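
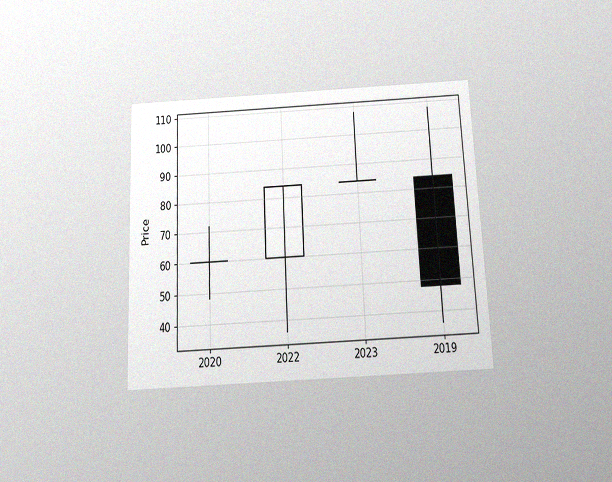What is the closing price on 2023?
The chart is tilted about 3° counter-clockwise and viewed slightly from below, with some photo noise. The 2023 candle closes at 84.

84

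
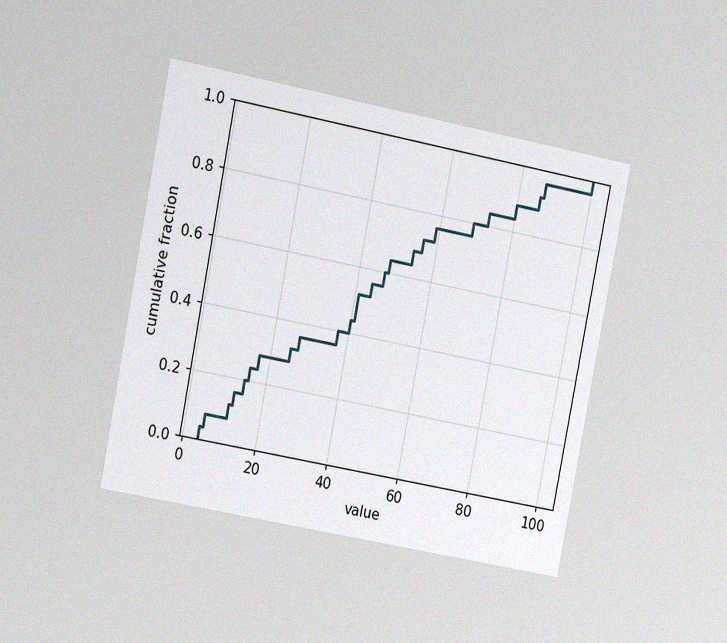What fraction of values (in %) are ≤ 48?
The chart is tilted about 11° clockwise and viewed slightly from the left, with some photo noise. At x=48 the ECDF step is at 64%.

64%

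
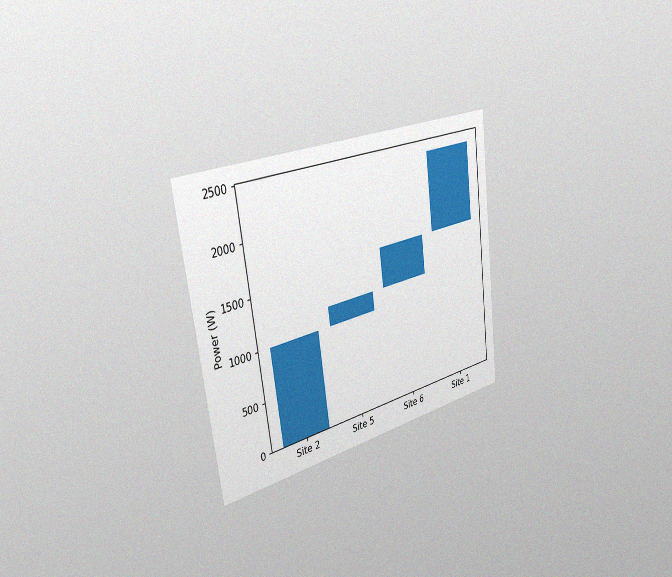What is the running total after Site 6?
The chart is tilted about 8° counter-clockwise and viewed slightly from the left, with some photo noise. After Site 6 the running total reaches 1600W.

1600W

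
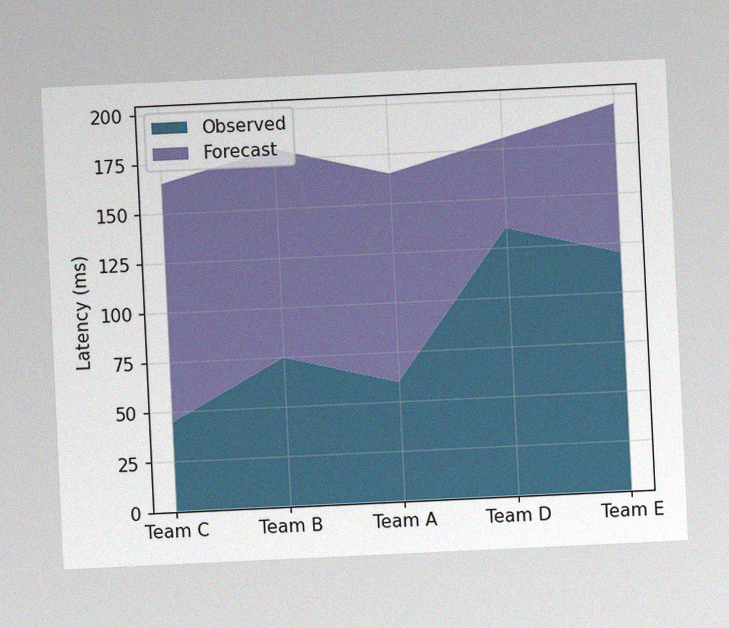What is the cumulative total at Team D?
The chart is tilted about 3° counter-clockwise, with some photo noise. The stacked total at Team D reaches 180ms.

180ms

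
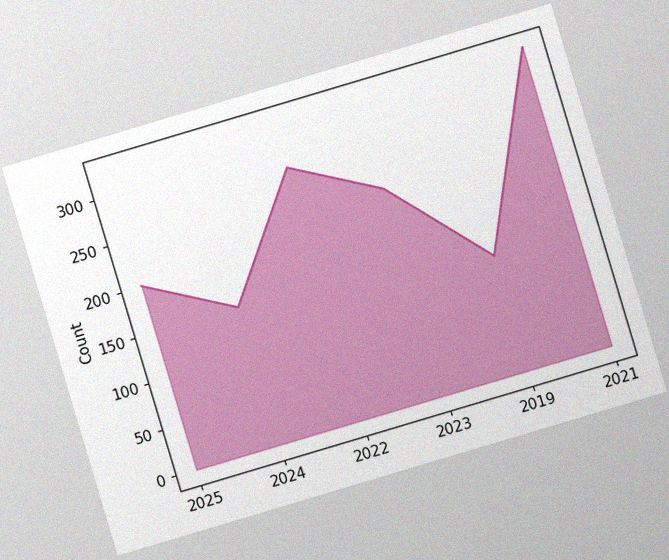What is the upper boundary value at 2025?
200

The chart is tilted about 17° counter-clockwise, with some photo noise. At 2025 the upper boundary is at 200.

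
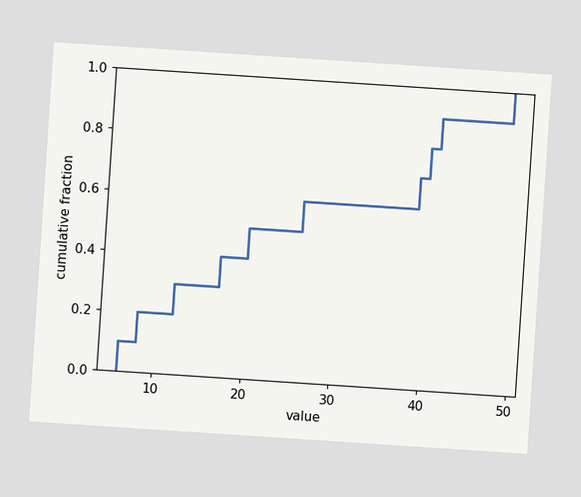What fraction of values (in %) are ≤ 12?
30%

The chart is tilted about 4° clockwise. At x=12 the ECDF step is at 30%.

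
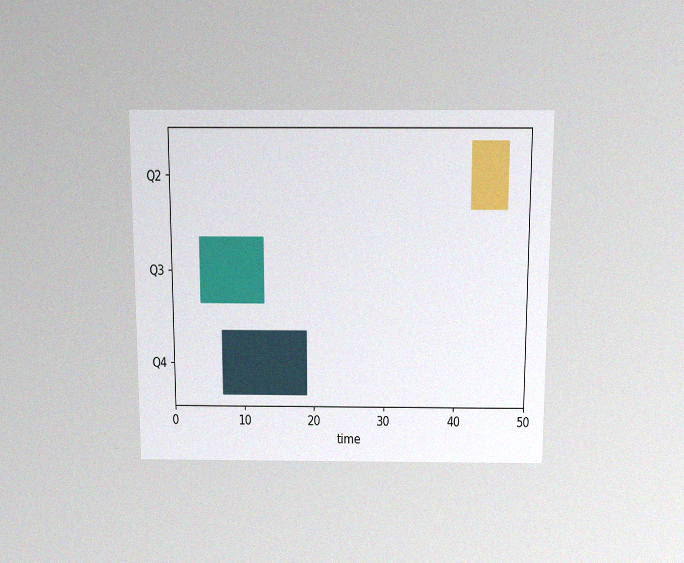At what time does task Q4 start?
7

The chart is viewed slightly from above, with some photo noise. The Q4 bar begins at t=7.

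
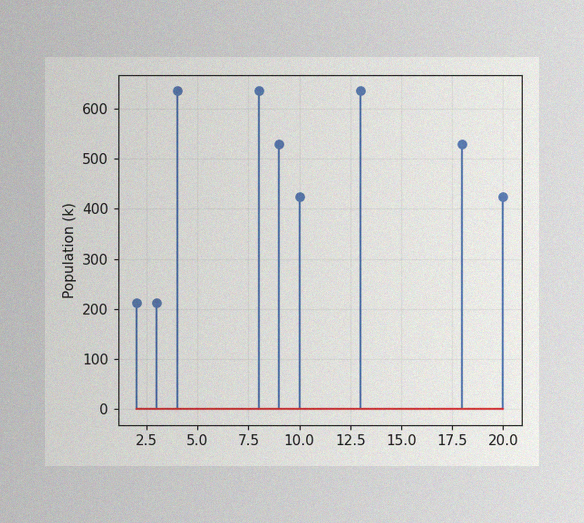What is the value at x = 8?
The image has some photo noise and uneven lighting. The stem at x=8 reaches 636k.

636k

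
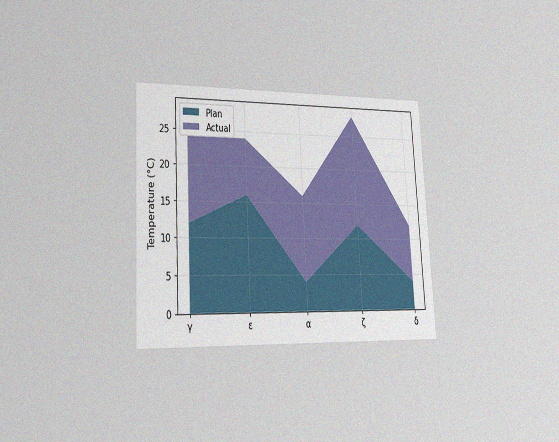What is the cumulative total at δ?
The chart is tilted about 3° counter-clockwise and viewed slightly from the left, with some photo noise. The stacked total at δ reaches 12°C.

12°C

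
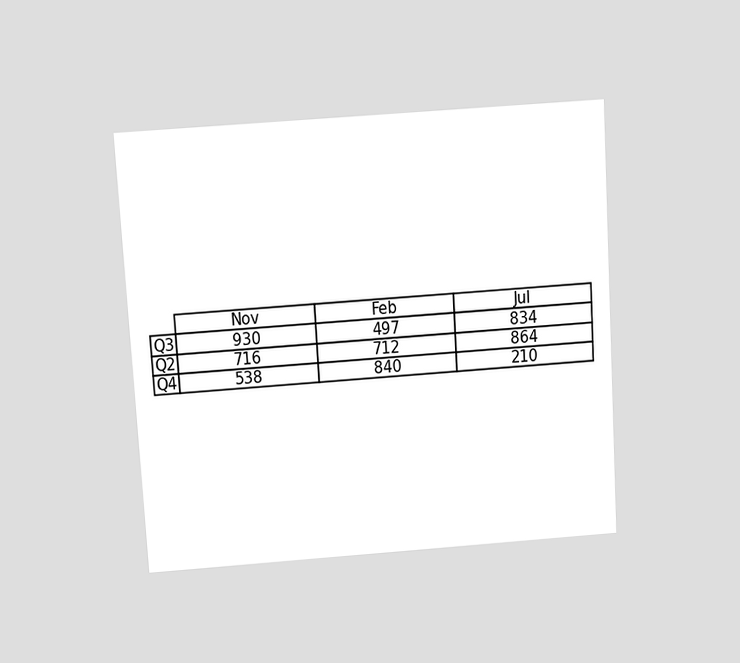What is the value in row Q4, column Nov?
The chart is tilted about 3° counter-clockwise and viewed slightly from above. The (Q4, Nov) cell reads 538.

538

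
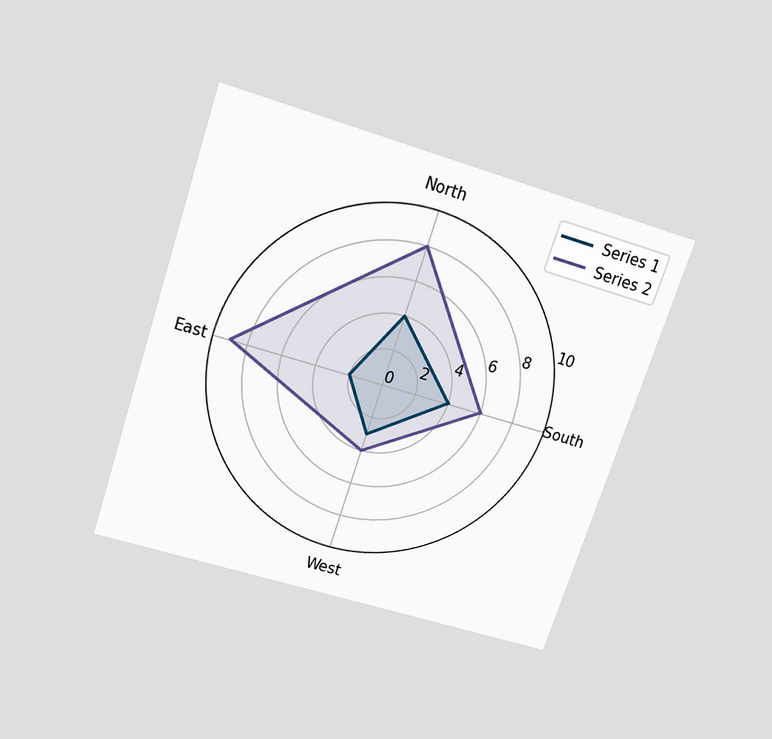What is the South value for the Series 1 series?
4

The chart is tilted about 18° clockwise and viewed slightly from above. On the South axis, Series 1 reaches 4.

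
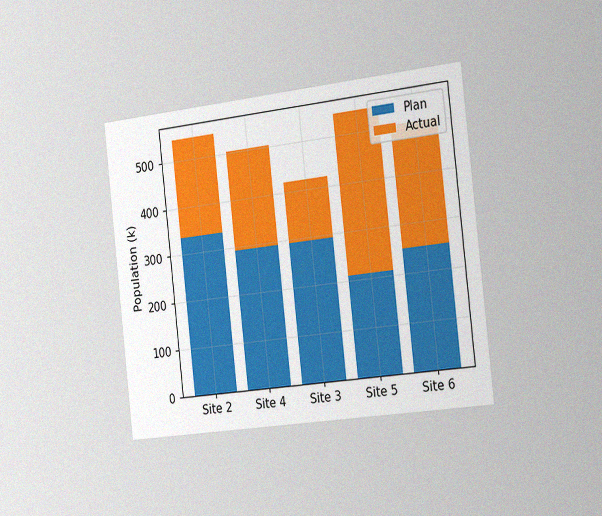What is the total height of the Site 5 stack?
546k

The chart is tilted about 6° counter-clockwise and viewed slightly from the right, with some photo noise. The Site 5 stack's top reaches 546k on the y-axis.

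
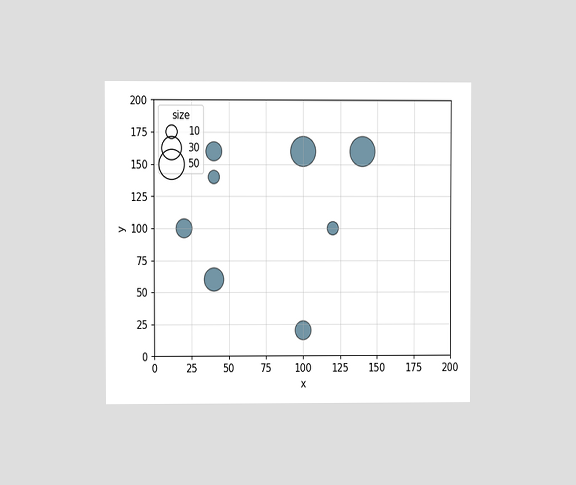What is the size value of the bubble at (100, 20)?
The chart is viewed at a slight angle. Matching the bubble at (100, 20) against the size legend gives 20.

20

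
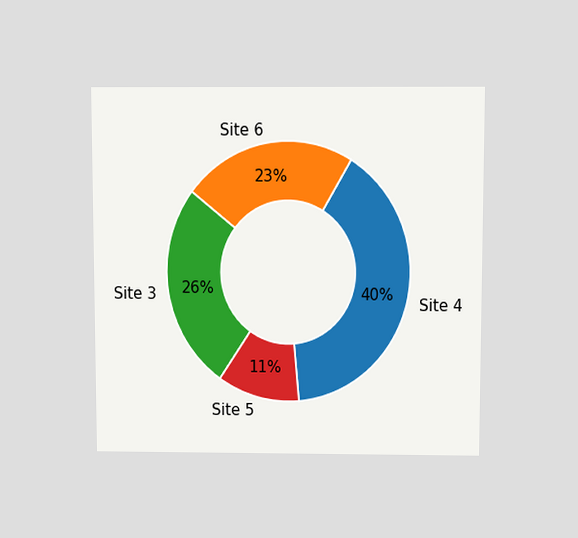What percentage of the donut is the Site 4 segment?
The chart is viewed slightly from above. The Site 4 segment takes up 40% of the ring.

40%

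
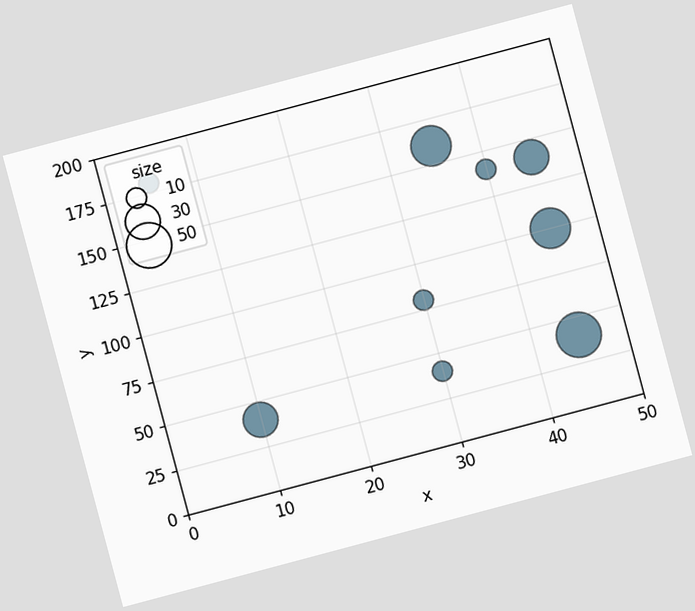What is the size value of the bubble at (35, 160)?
The chart is tilted about 15° counter-clockwise. Matching the bubble at (35, 160) against the size legend gives 40.

40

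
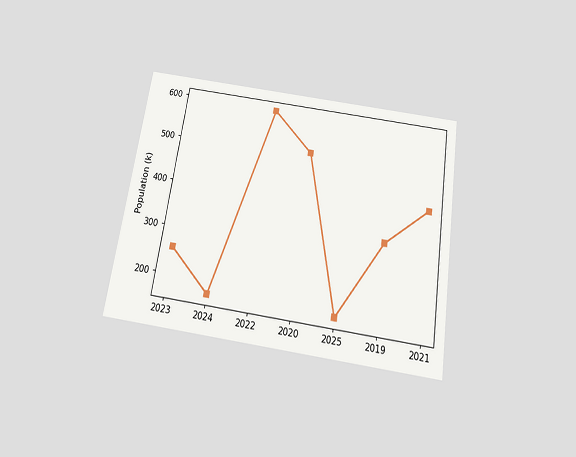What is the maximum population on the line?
The chart is tilted about 9° clockwise and viewed slightly from below. The highest point is at 2022, and reading across to the y-axis gives 595k.

595k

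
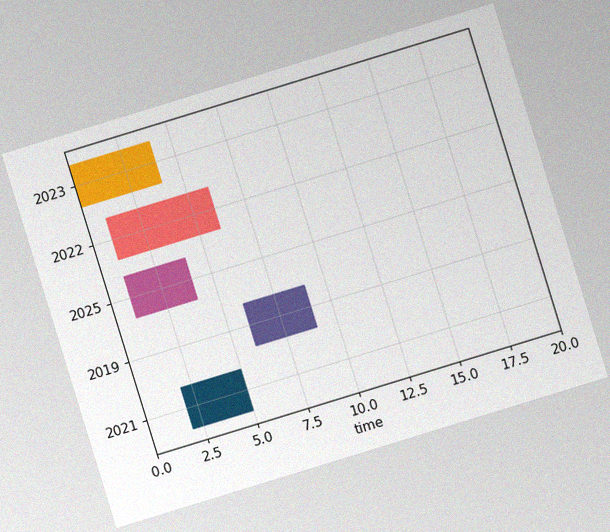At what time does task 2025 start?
The chart is tilted about 17° counter-clockwise, with some photo noise. The 2025 bar begins at t=1.

1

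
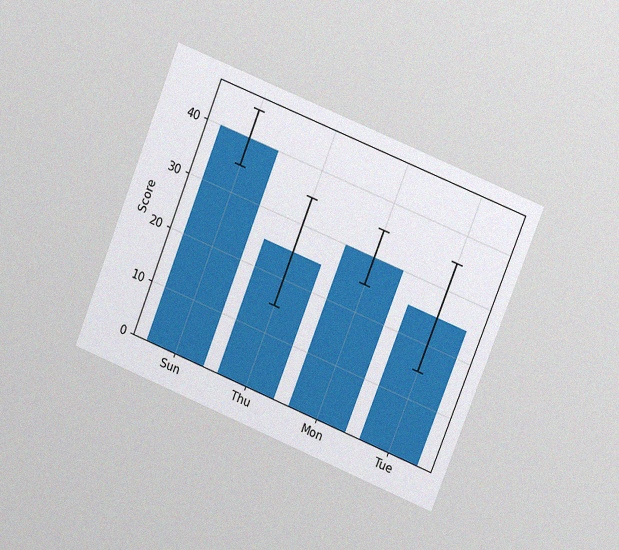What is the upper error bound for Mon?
The chart is tilted about 22° clockwise and viewed at a slight angle, with some photo noise. The Mon bar's upper whisker reaches 35.

35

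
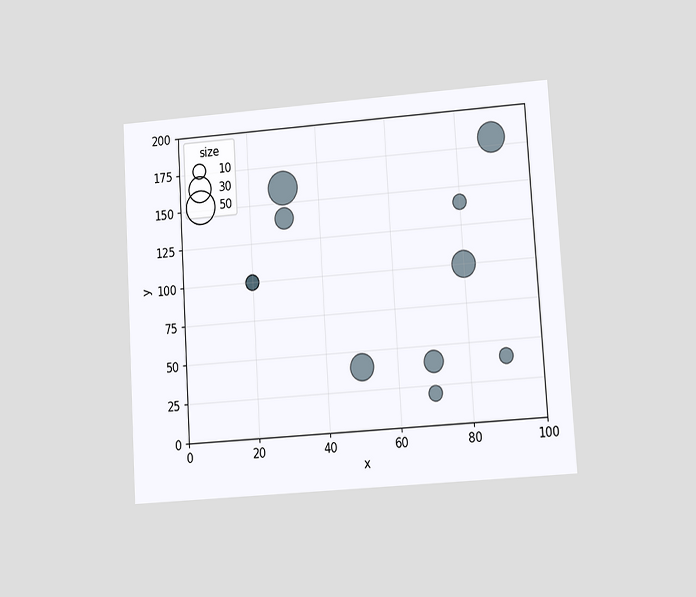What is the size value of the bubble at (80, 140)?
10

The chart is tilted about 4° counter-clockwise and viewed at a slight angle. Matching the bubble at (80, 140) against the size legend gives 10.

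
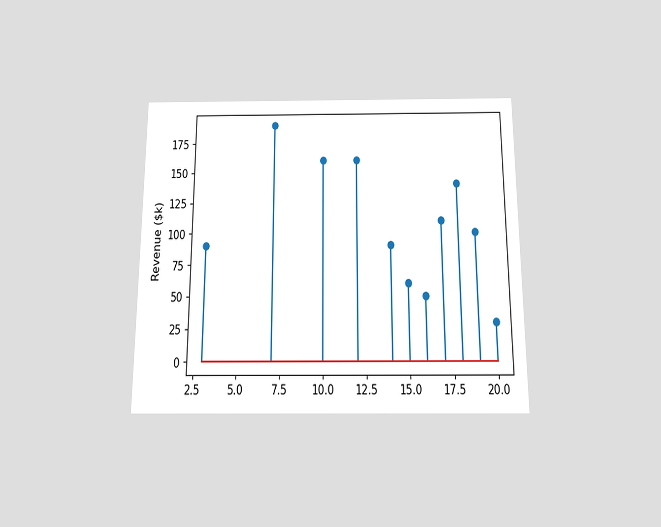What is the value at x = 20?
$30k

The chart is viewed slightly from below. The stem at x=20 reaches $30k.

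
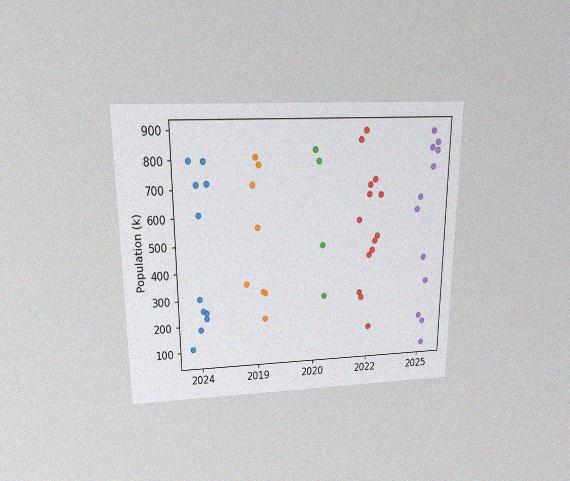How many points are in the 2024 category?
11

The chart is viewed slightly from above, with some photo noise. Counting the markers in the 2024 column gives 11.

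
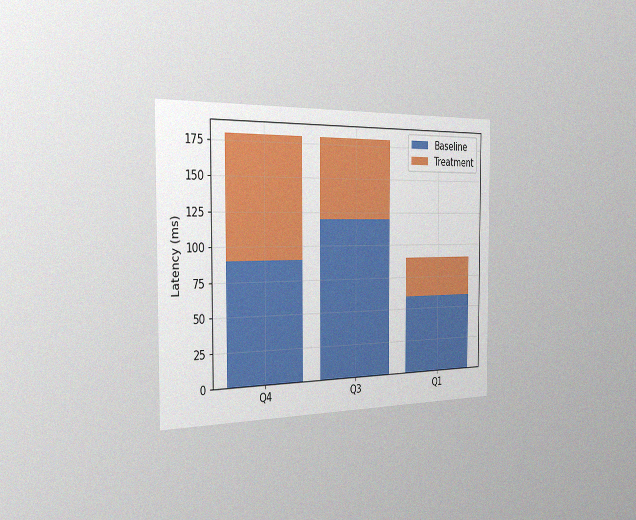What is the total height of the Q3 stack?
180ms

The chart is viewed slightly from the left, with some photo noise. The Q3 stack's top reaches 180ms on the y-axis.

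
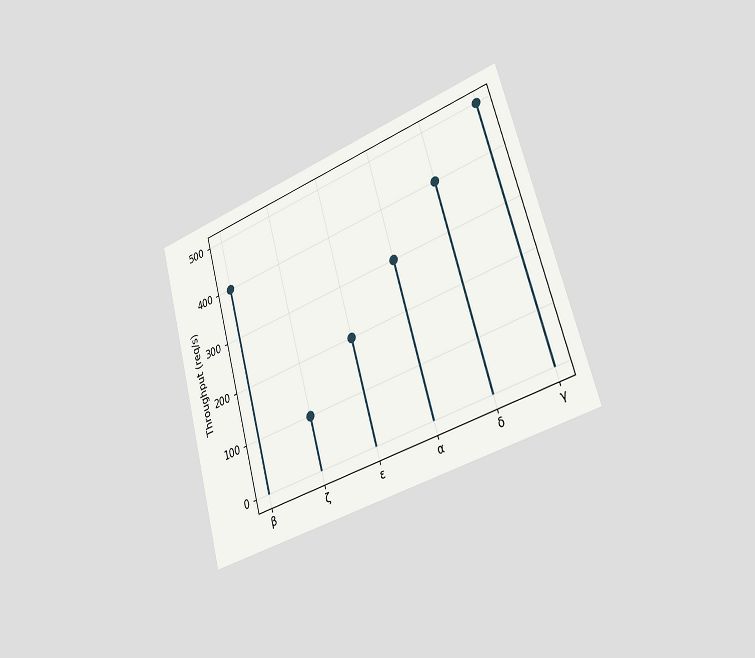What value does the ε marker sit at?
The chart is tilted about 16° counter-clockwise and viewed slightly from the right. The ε marker sits at 200req/s.

200req/s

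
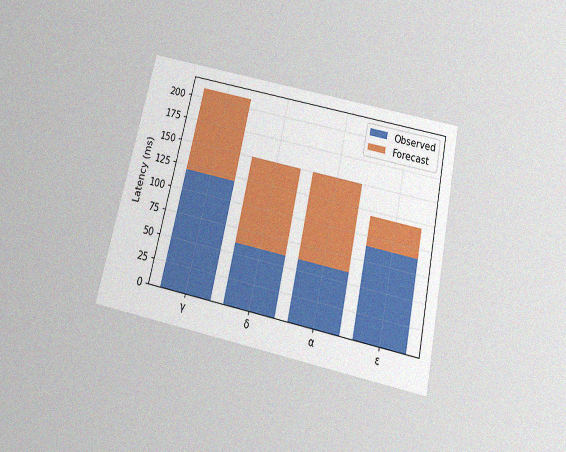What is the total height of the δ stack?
150ms

The chart is tilted about 12° clockwise and viewed slightly from below, with some photo noise. The δ stack's top reaches 150ms on the y-axis.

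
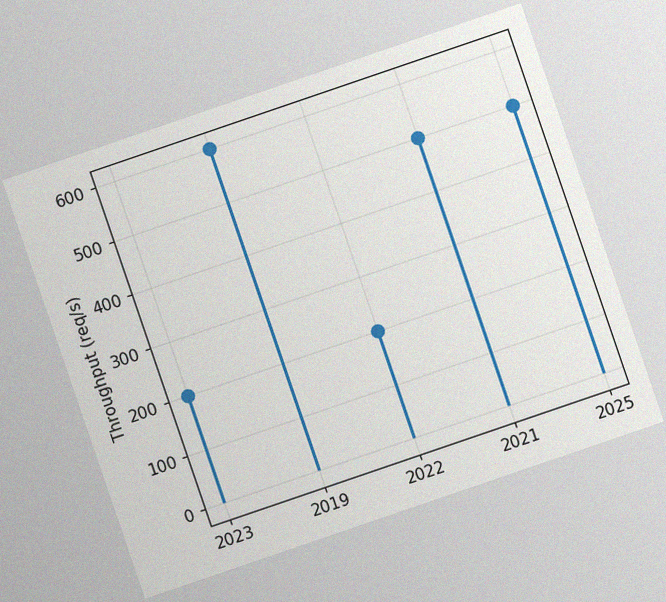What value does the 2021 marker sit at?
The chart is tilted about 19° counter-clockwise, with some photo noise. The 2021 marker sits at 500req/s.

500req/s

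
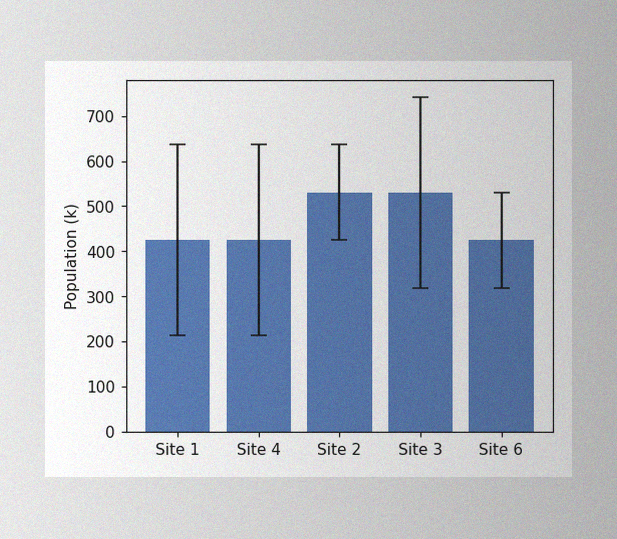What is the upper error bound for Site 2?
The image has some photo noise and uneven lighting. The Site 2 bar's upper whisker reaches 636k.

636k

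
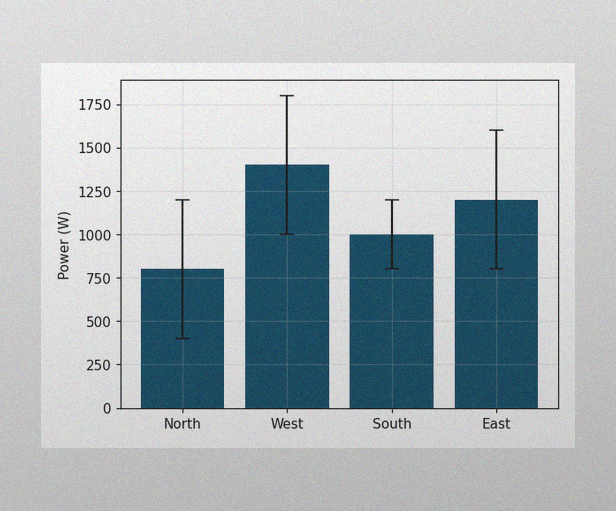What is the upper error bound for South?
1200W

The image has some photo noise and uneven lighting. The South bar's upper whisker reaches 1200W.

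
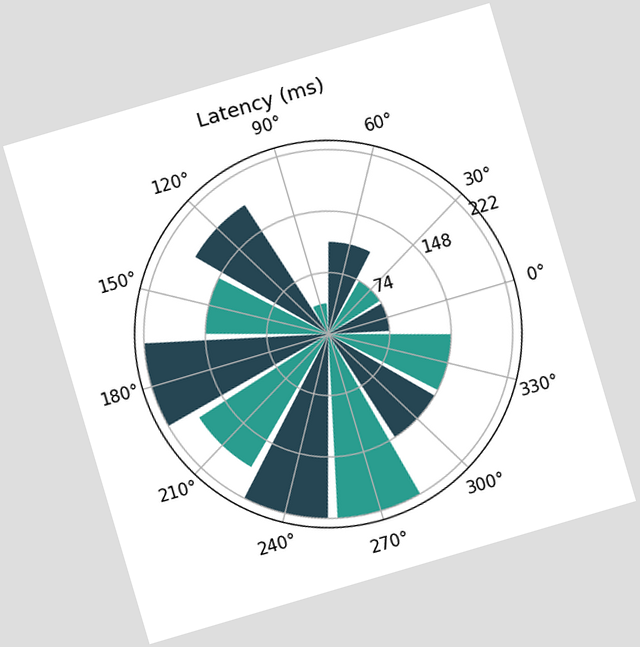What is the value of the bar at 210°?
185ms

The chart is tilted about 16° counter-clockwise. The bar at 210° reaches 185ms on the radial axis.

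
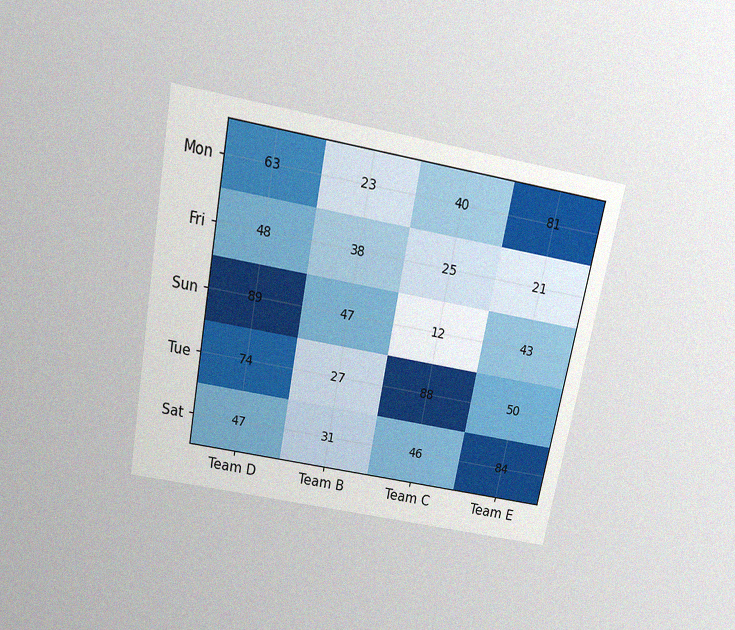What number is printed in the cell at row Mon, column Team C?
The chart is tilted about 11° clockwise and viewed slightly from above, with some photo noise. The (Mon, Team C) cell reads 40.

40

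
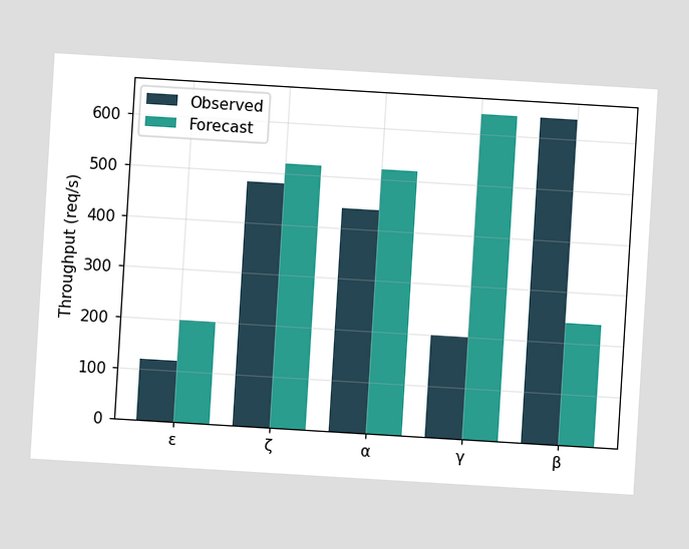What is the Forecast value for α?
The chart is tilted about 3° clockwise. The Forecast bar at α reaches 520req/s on the y-axis.

520req/s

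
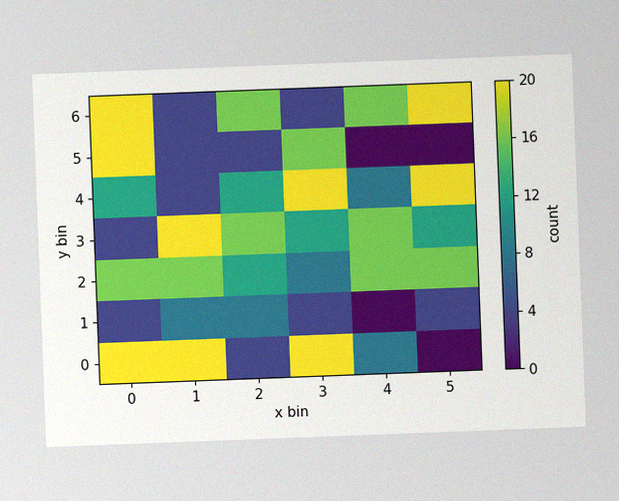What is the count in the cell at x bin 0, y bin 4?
The chart is tilted about 2° counter-clockwise, with some photo noise. Matching the cell (0, 4) against the colorbar gives 12.

12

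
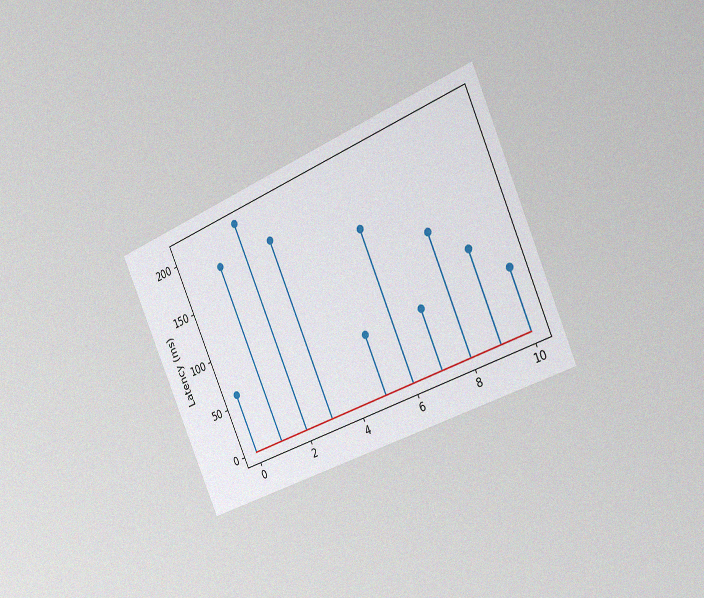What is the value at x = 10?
The chart is tilted about 24° counter-clockwise and viewed slightly from the right, with some photo noise. The stem at x=10 reaches 60ms.

60ms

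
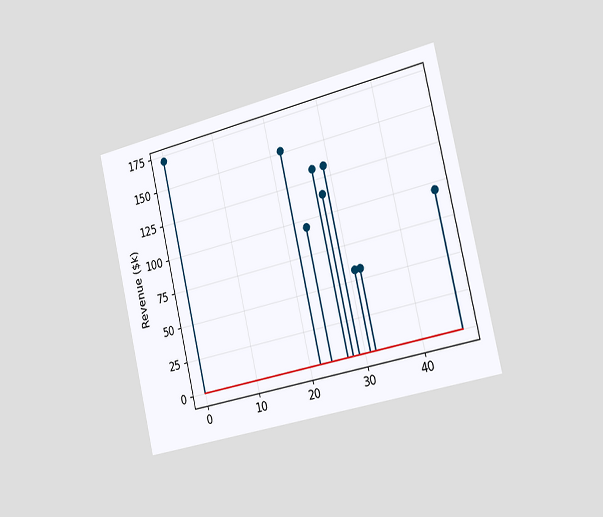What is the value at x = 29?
$133k

The chart is tilted about 13° counter-clockwise and viewed slightly from the right. The stem at x=29 reaches $133k.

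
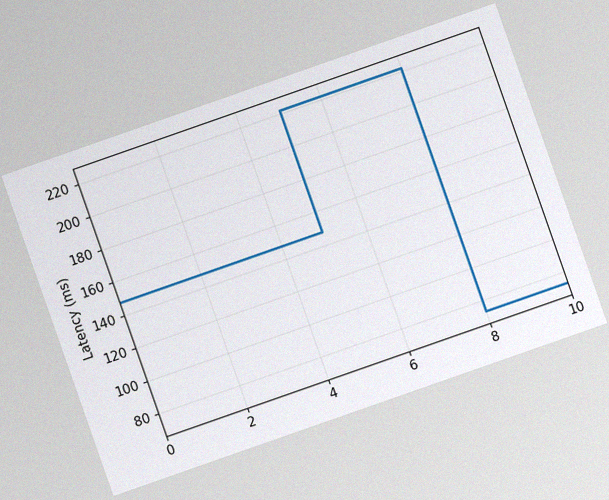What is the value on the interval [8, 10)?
The chart is tilted about 19° counter-clockwise, with some photo noise. On [8, 10) the step sits at 74ms.

74ms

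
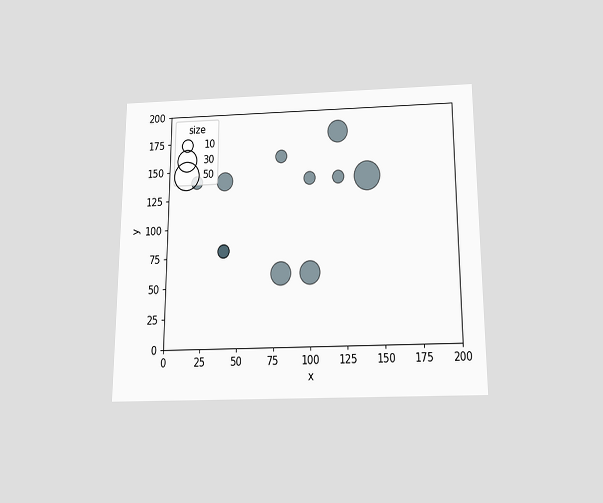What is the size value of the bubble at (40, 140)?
The chart is viewed slightly from below. Matching the bubble at (40, 140) against the size legend gives 20.

20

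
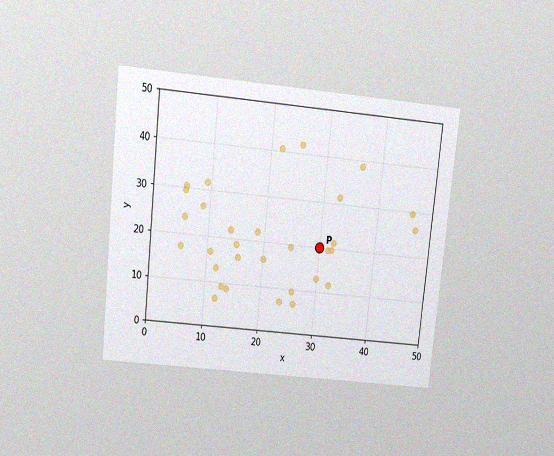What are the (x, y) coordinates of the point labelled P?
The chart is tilted about 6° clockwise and viewed slightly from above, with some photo noise. Following the gridlines from P to each axis, P sits at (30, 20).

(30, 20)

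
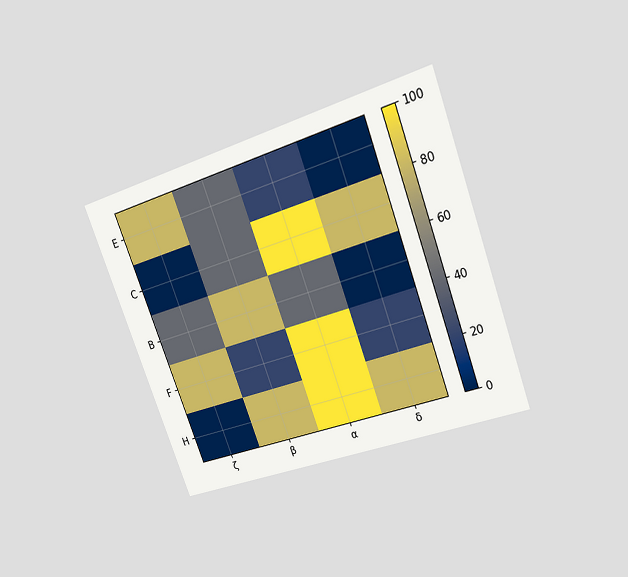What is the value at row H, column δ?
80

The chart is tilted about 20° counter-clockwise and viewed at a slight angle. Matching cell (H, δ) against the colorbar gives 80.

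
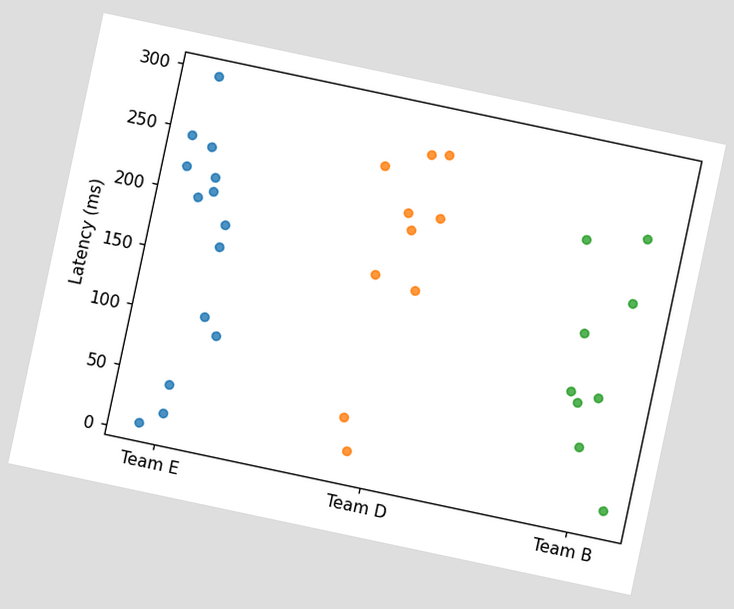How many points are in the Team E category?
14

The chart is tilted about 12° clockwise. Counting the markers in the Team E column gives 14.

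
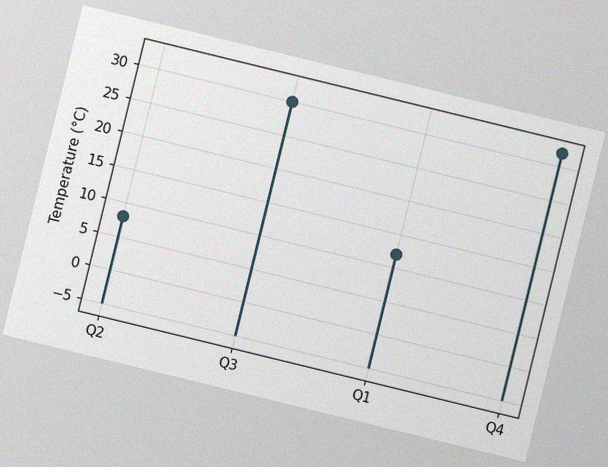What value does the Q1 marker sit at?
The chart is tilted about 14° clockwise, with some photo noise. The Q1 marker sits at 12°C.

12°C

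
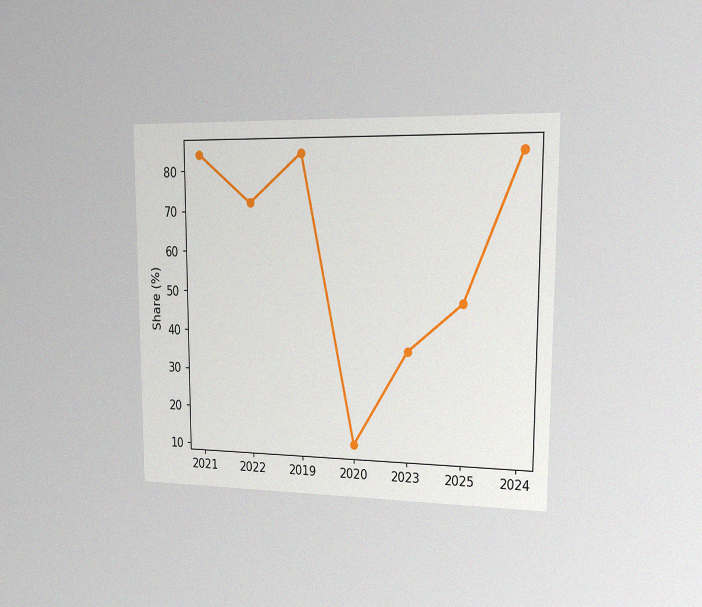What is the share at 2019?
The chart is viewed slightly from the right, with some photo noise. At 2019, the line is at 84%.

84%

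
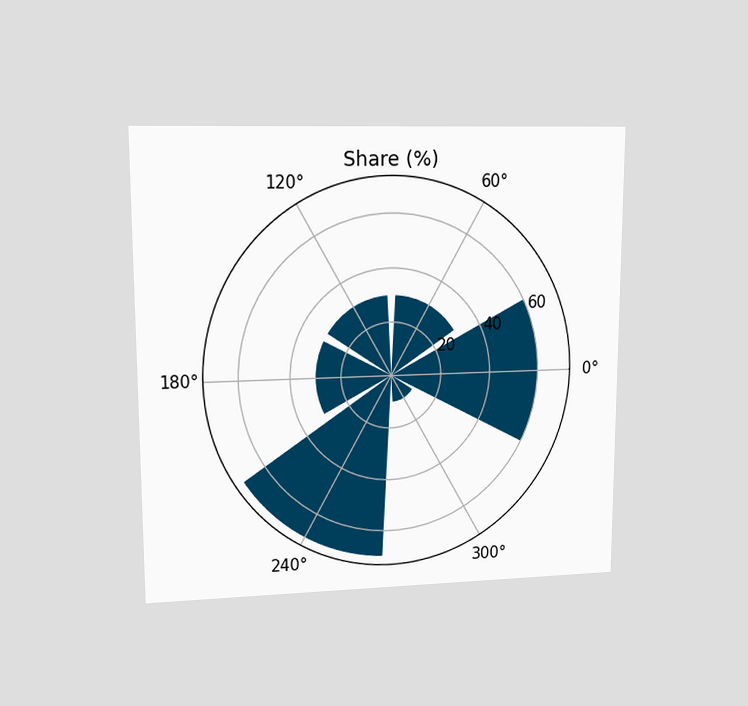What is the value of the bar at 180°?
30%

The chart is viewed at a slight angle. The bar at 180° reaches 30% on the radial axis.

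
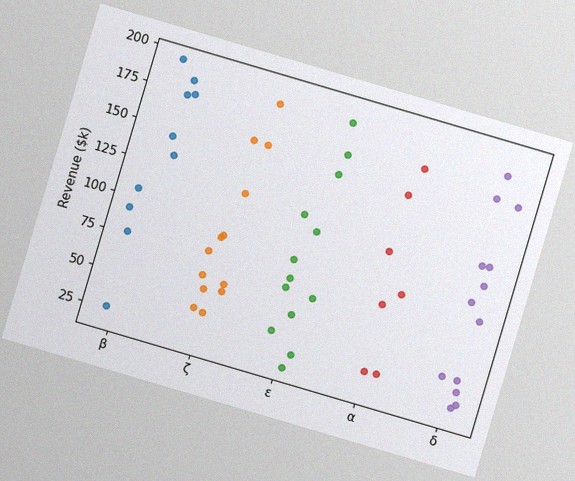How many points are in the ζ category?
The chart is tilted about 16° clockwise, with some photo noise. Counting the markers in the ζ column gives 13.

13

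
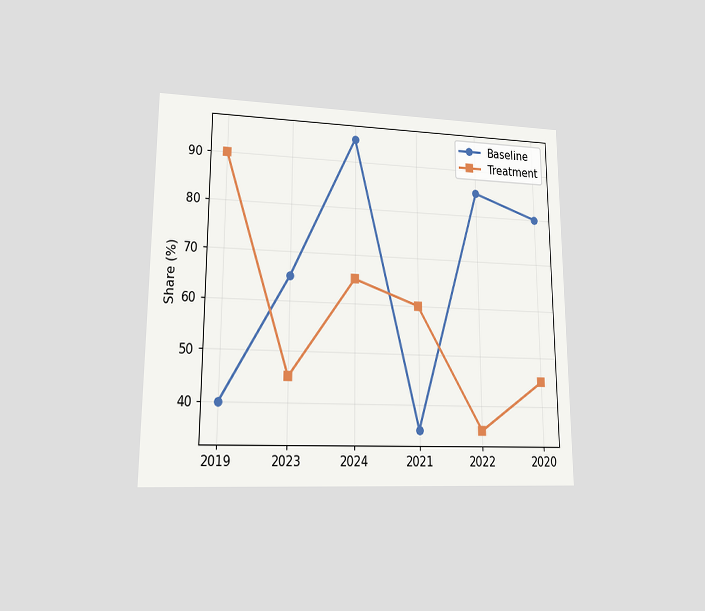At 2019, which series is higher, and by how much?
Treatment, by 50%

The chart is viewed at a slight angle. At 2019, Treatment sits above the other line by 50%.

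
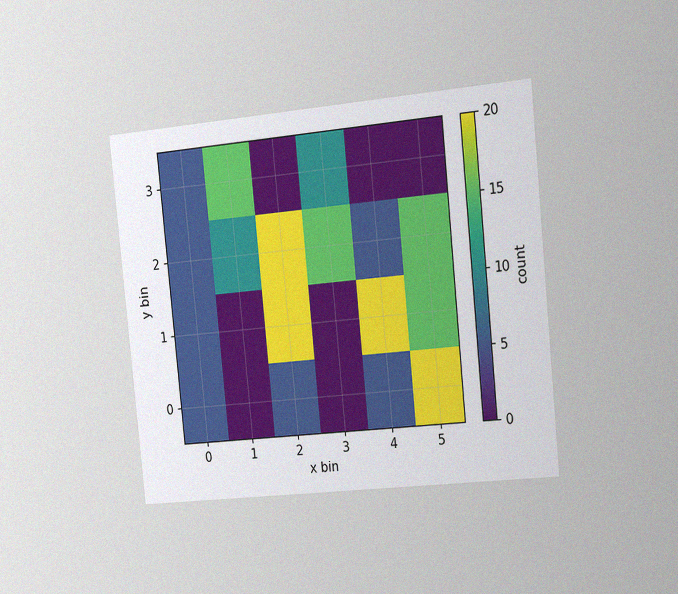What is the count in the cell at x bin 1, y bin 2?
10

The chart is tilted about 6° counter-clockwise and viewed slightly from the right, with some photo noise. Matching the cell (1, 2) against the colorbar gives 10.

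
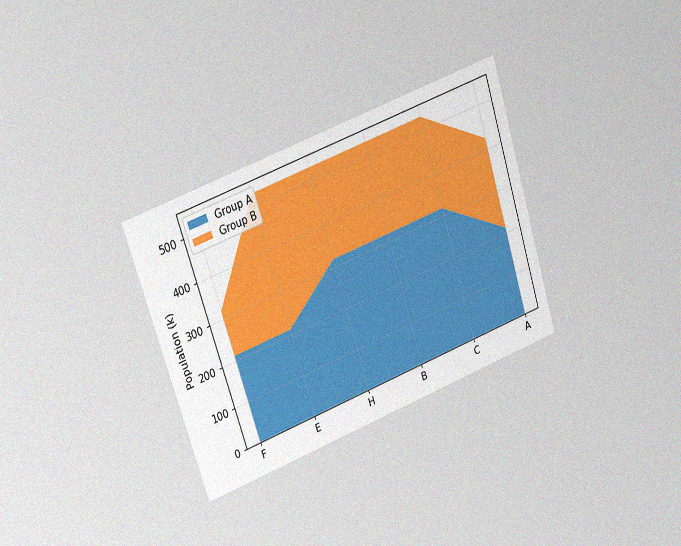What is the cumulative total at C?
The chart is tilted about 18° counter-clockwise and viewed at a slight angle, with some photo noise. The stacked total at C reaches 530k.

530k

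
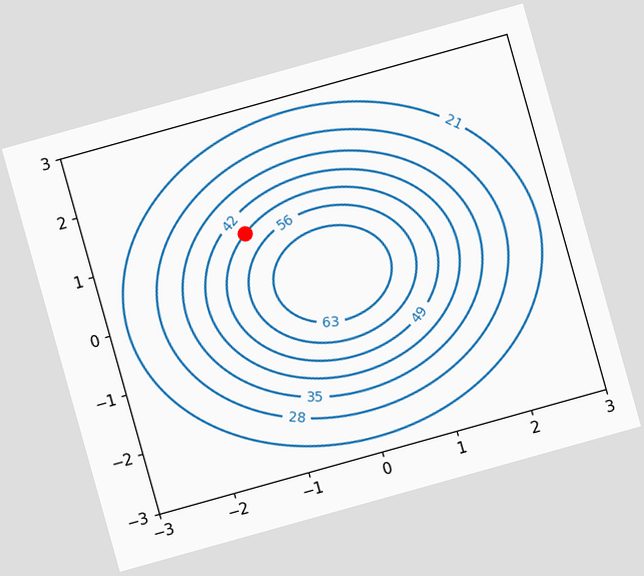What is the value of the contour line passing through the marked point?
The chart is tilted about 16° counter-clockwise. The marked point sits on the contour labelled 49.

49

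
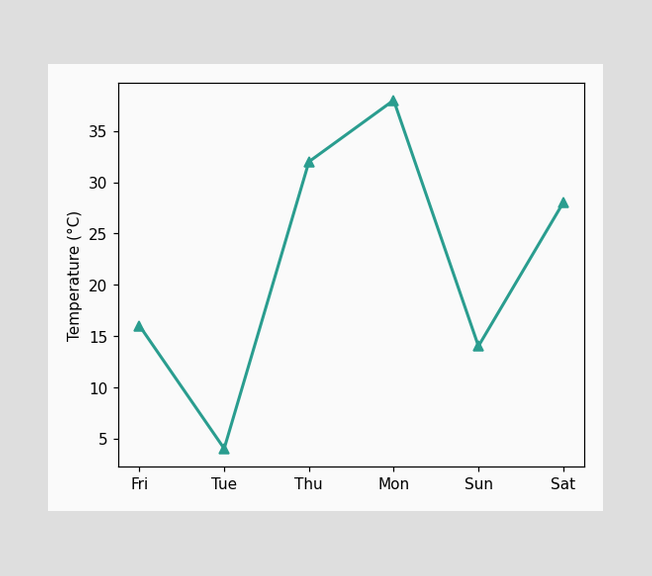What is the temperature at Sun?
14°C

At Sun, the line is at 14°C.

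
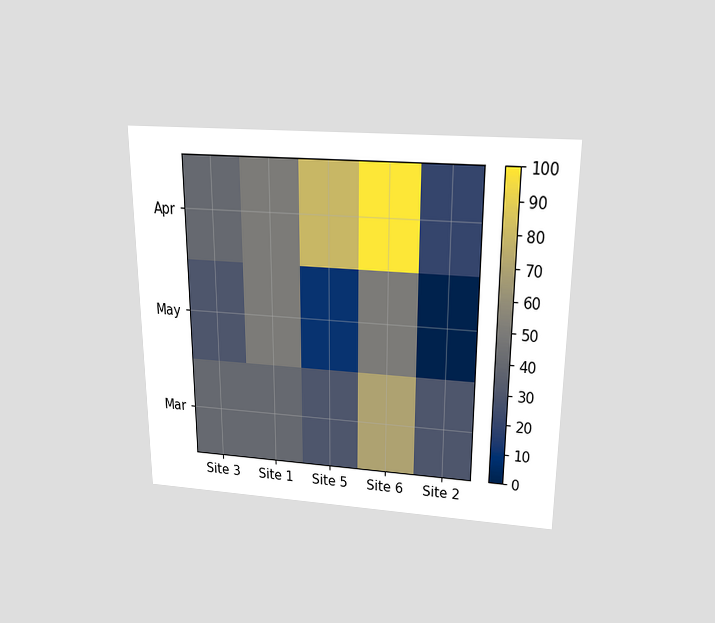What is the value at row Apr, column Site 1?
50

The chart is viewed slightly from above. Matching cell (Apr, Site 1) against the colorbar gives 50.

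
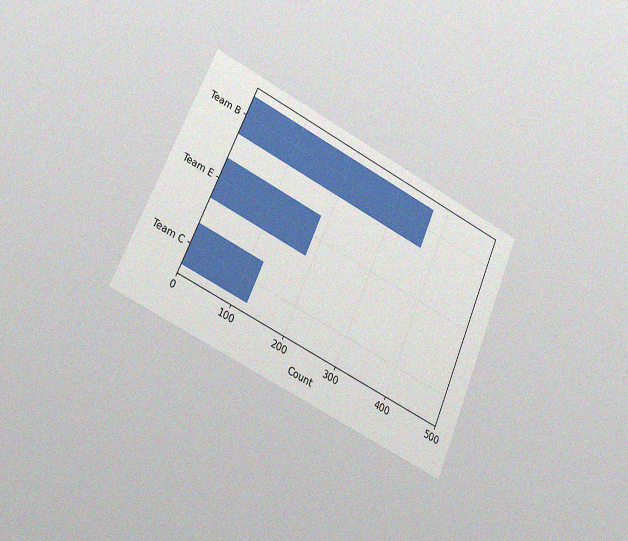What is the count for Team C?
The chart is tilted about 24° clockwise and viewed slightly from the left, with some photo noise. Reading along the chart's x-axis, the Team C bar reaches 124.

124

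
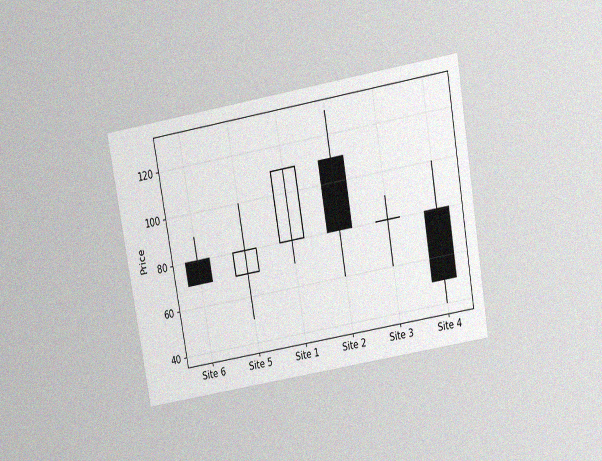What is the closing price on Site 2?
80

The chart is tilted about 10° counter-clockwise and viewed slightly from above, with some photo noise. The Site 2 candle closes at 80.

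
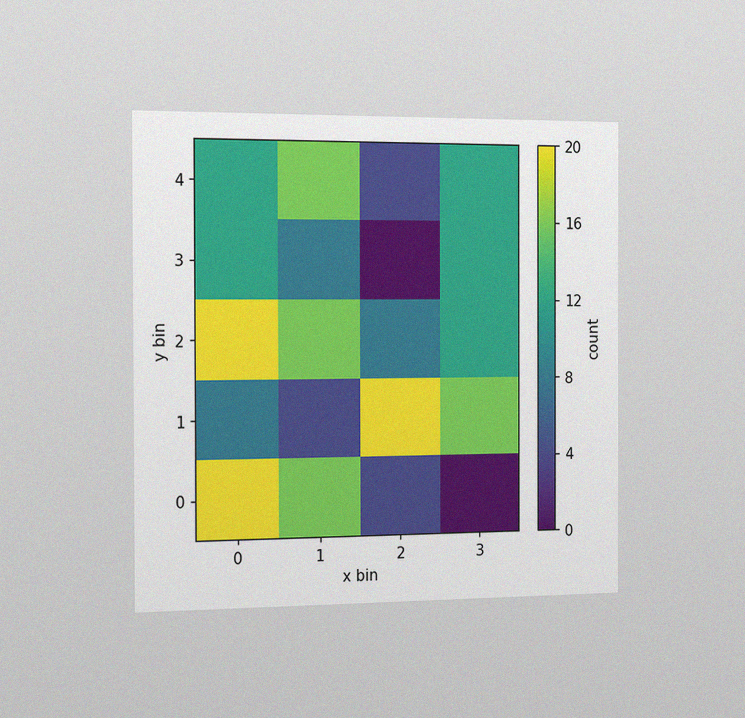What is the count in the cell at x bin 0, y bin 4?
The chart is viewed slightly from the left, with some photo noise. Matching the cell (0, 4) against the colorbar gives 12.

12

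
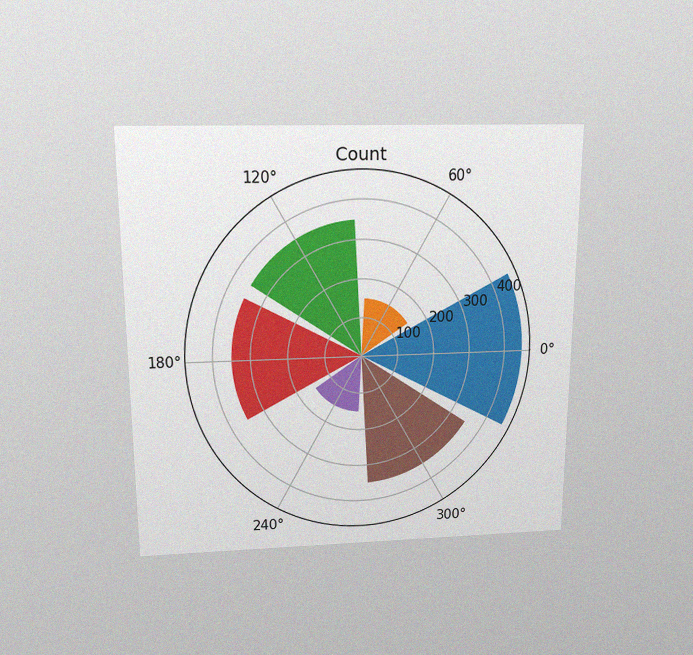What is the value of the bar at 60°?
150

The chart is viewed slightly from above, with some photo noise. The bar at 60° reaches 150 on the radial axis.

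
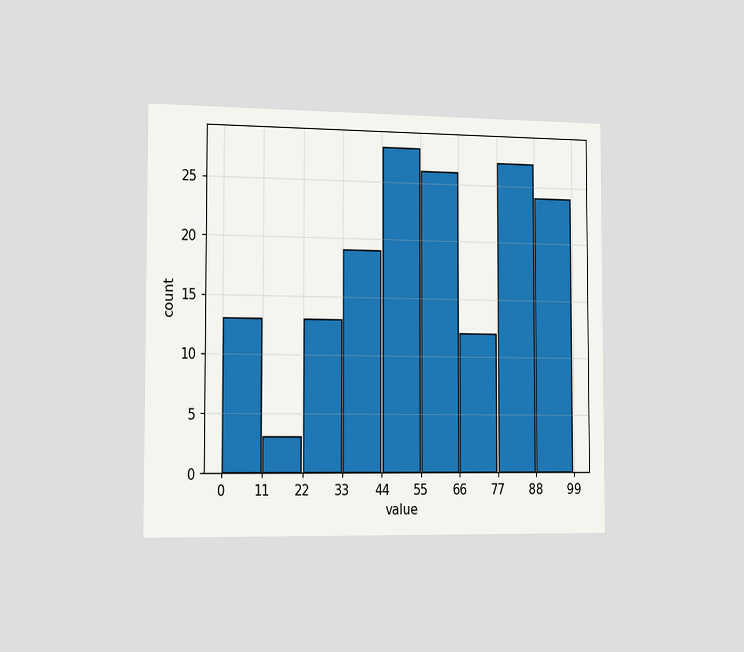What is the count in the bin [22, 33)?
The chart is viewed slightly from the left. The [22, 33) bin has height 13.

13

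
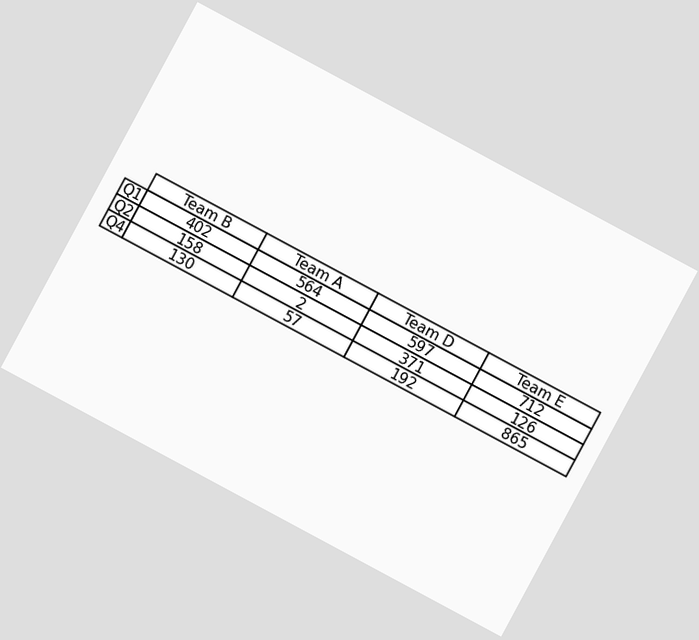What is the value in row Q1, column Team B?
The chart is tilted about 28° clockwise. The (Q1, Team B) cell reads 402.

402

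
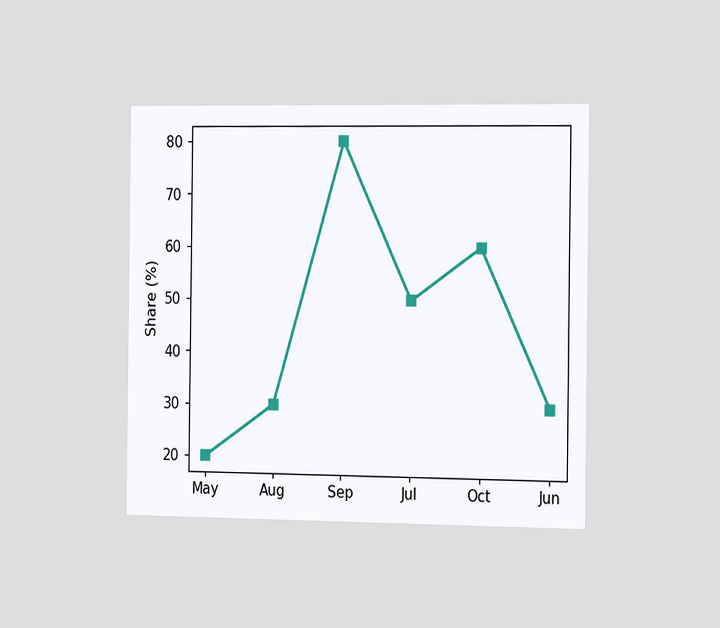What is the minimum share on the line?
The chart is viewed slightly from the right. The lowest point is at May, and reading across to the y-axis gives 20%.

20%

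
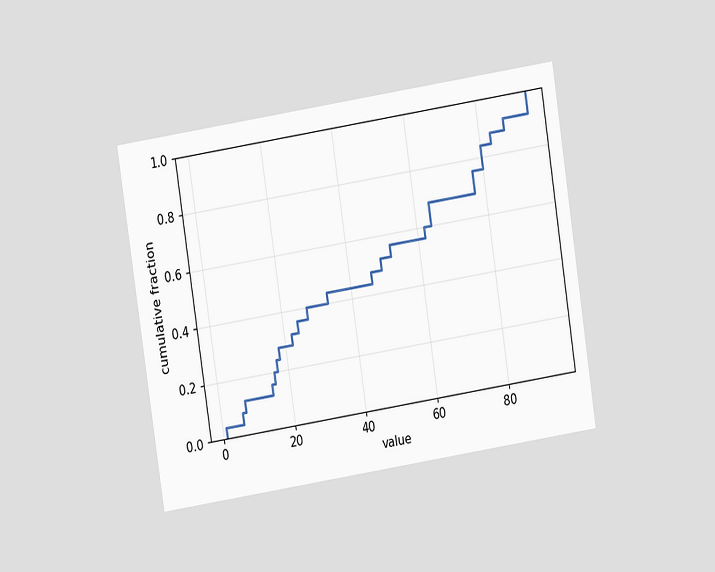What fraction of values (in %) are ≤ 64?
The chart is tilted about 9° counter-clockwise and viewed at a slight angle. At x=64 the ECDF step is at 68%.

68%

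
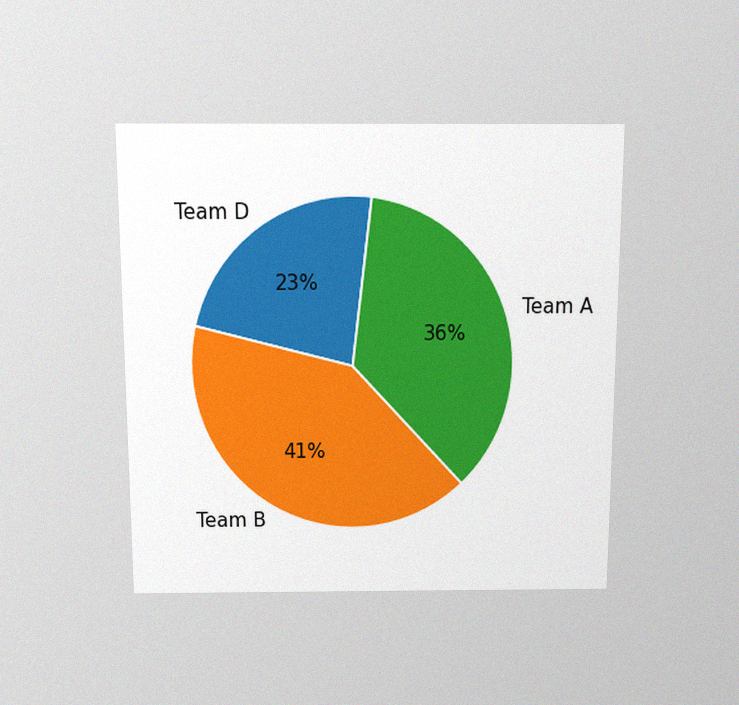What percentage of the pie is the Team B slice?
41%

The chart is viewed slightly from above, with some photo noise. The Team B slice takes up 41% of the pie.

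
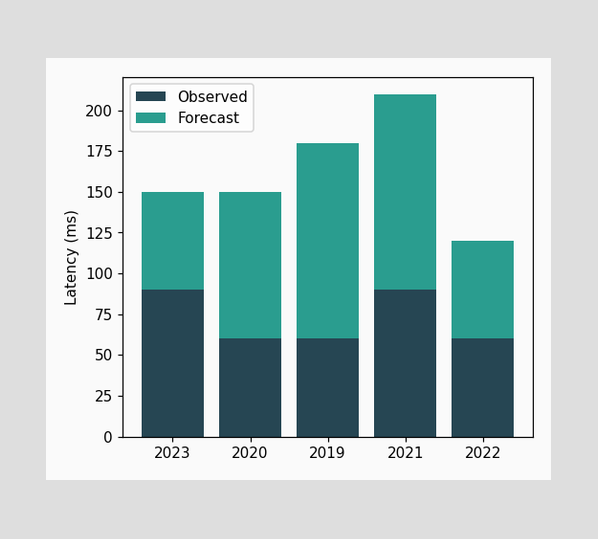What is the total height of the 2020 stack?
The 2020 stack's top reaches 150ms on the y-axis.

150ms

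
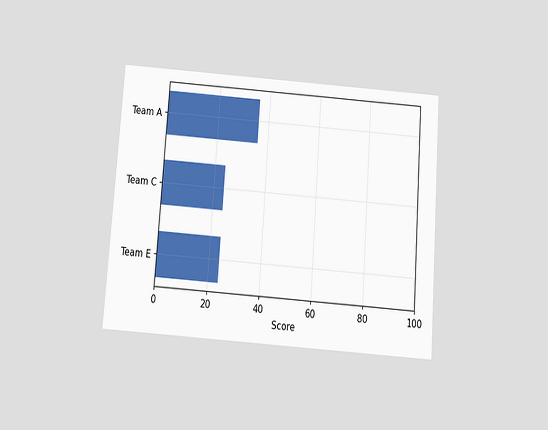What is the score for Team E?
24

The chart is tilted about 4° clockwise and viewed slightly from below. Reading along the chart's x-axis, the Team E bar reaches 24.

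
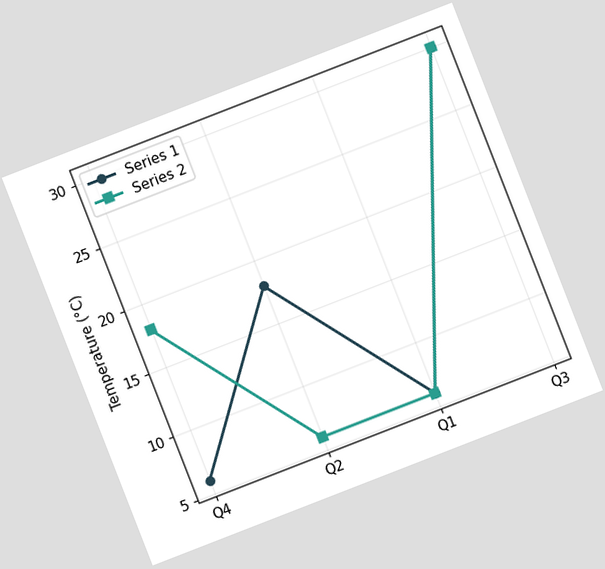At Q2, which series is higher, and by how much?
The chart is tilted about 21° counter-clockwise. At Q2, Series 1 sits above the other line by 12°C.

Series 1, by 12°C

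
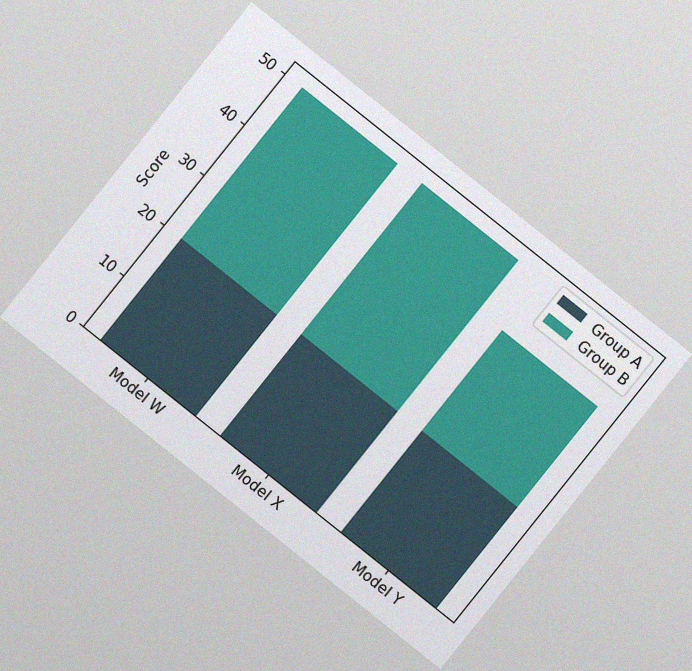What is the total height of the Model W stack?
The chart is tilted about 39° clockwise, with some photo noise. The Model W stack's top reaches 50 on the y-axis.

50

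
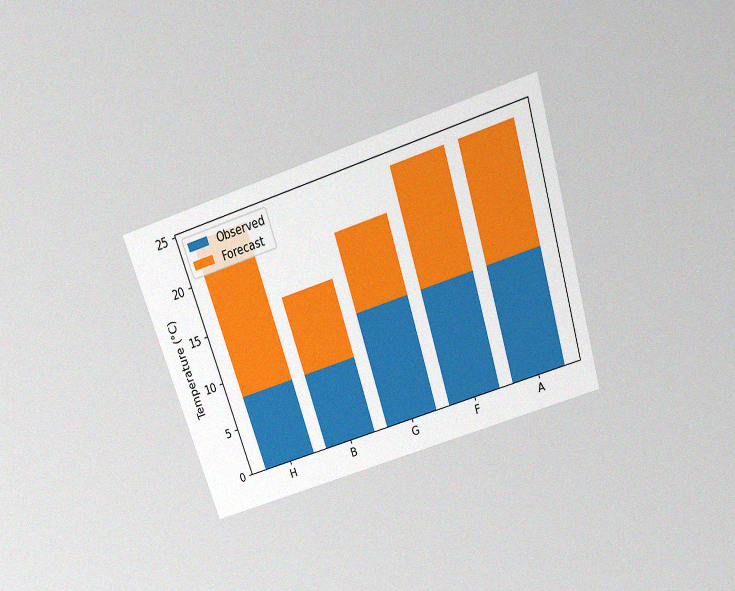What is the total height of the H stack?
The chart is tilted about 18° counter-clockwise and viewed slightly from above, with some photo noise. The H stack's top reaches 24°C on the y-axis.

24°C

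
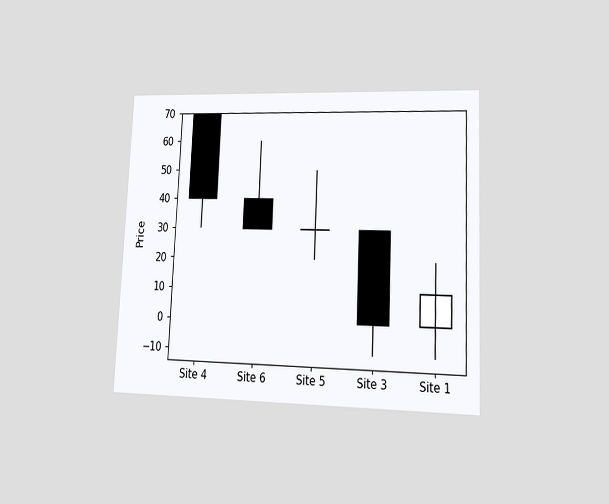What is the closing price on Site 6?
The chart is tilted about 2° clockwise and viewed at a slight angle. The Site 6 candle closes at 30.

30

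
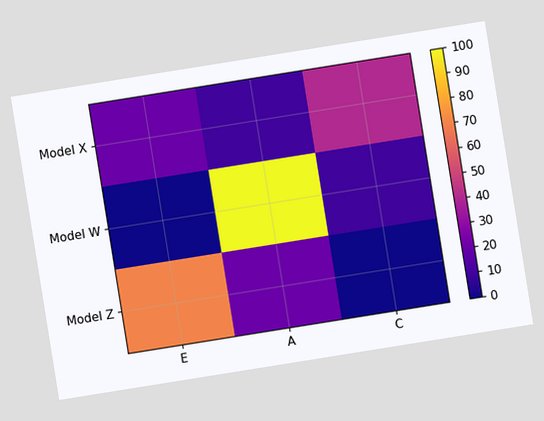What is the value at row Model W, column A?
100

The chart is tilted about 9° counter-clockwise. Matching cell (Model W, A) against the colorbar gives 100.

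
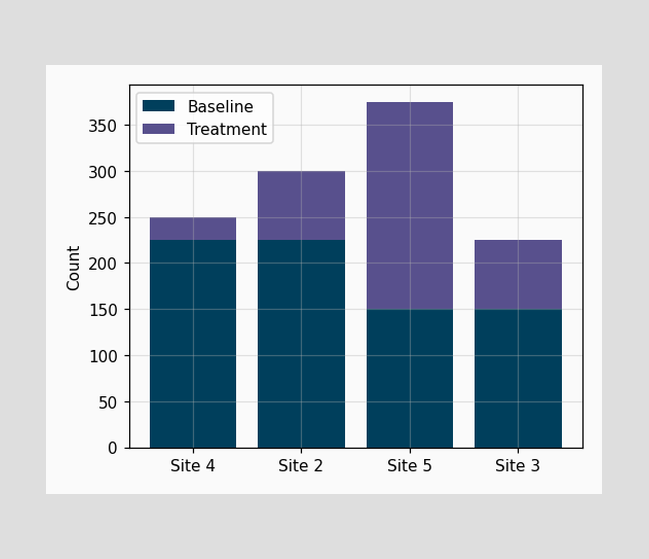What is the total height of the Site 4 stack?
The Site 4 stack's top reaches 250 on the y-axis.

250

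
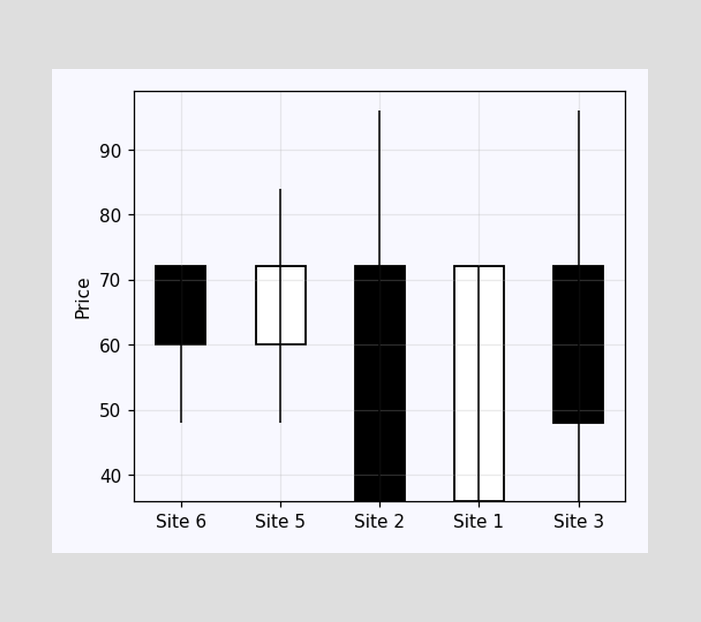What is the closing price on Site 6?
The Site 6 candle closes at 60.

60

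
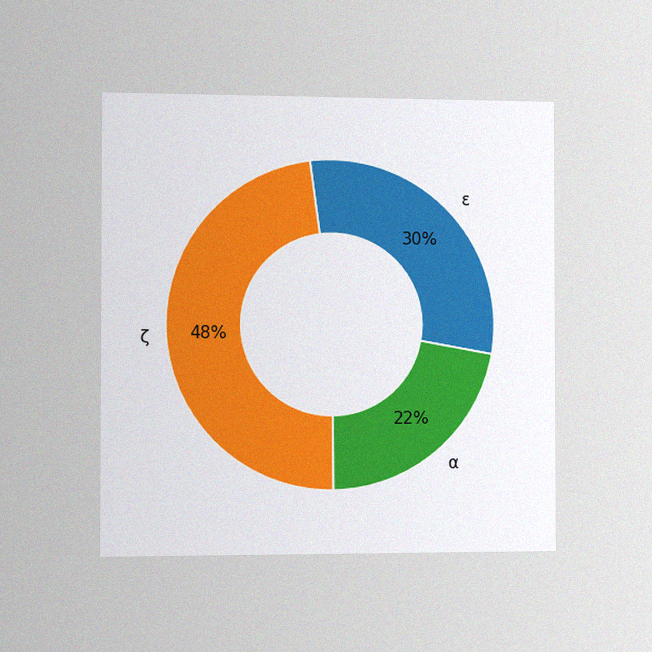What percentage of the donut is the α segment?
22%

The chart is viewed slightly from the left, with some photo noise. The α segment takes up 22% of the ring.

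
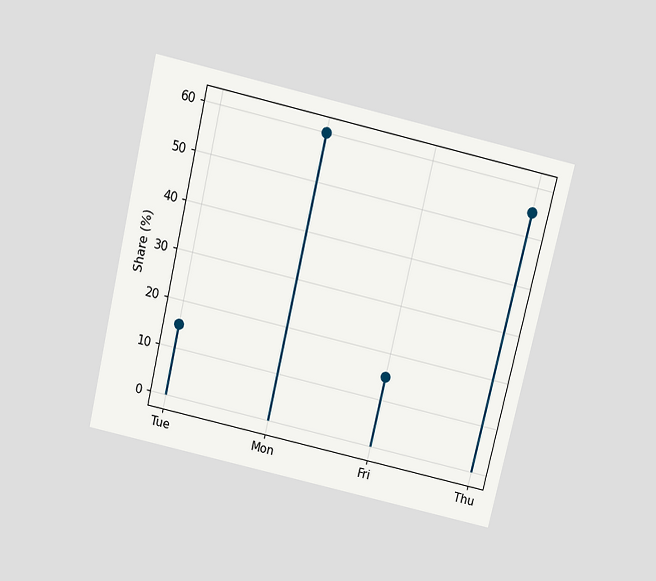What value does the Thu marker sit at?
55%

The chart is tilted about 13° clockwise and viewed slightly from above. The Thu marker sits at 55%.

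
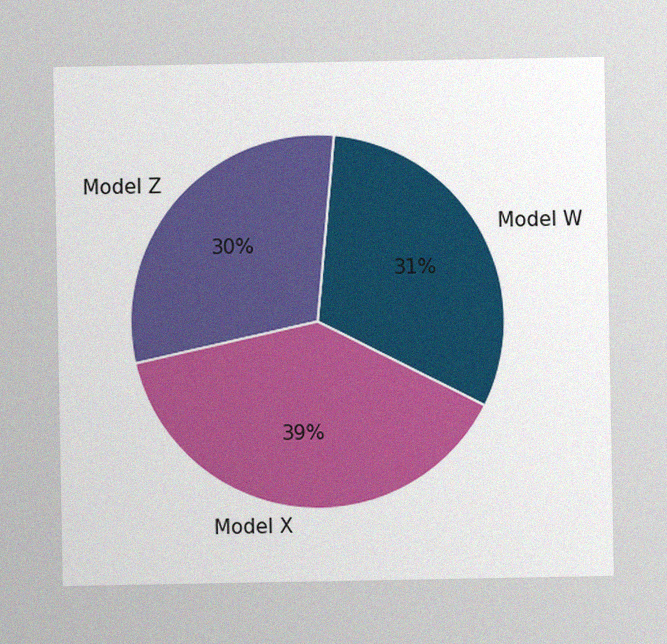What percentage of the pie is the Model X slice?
39%

The image has some photo noise and uneven lighting. The Model X slice takes up 39% of the pie.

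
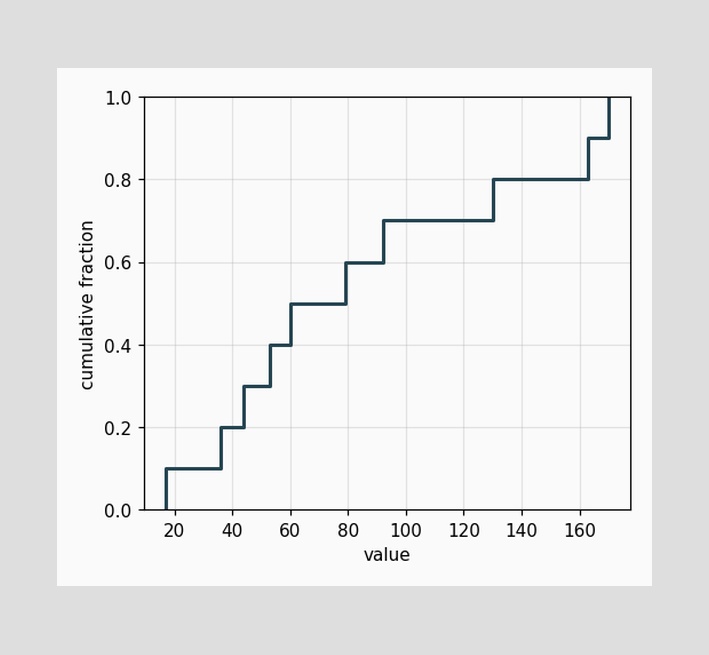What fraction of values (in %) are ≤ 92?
70%

At x=92 the ECDF step is at 70%.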